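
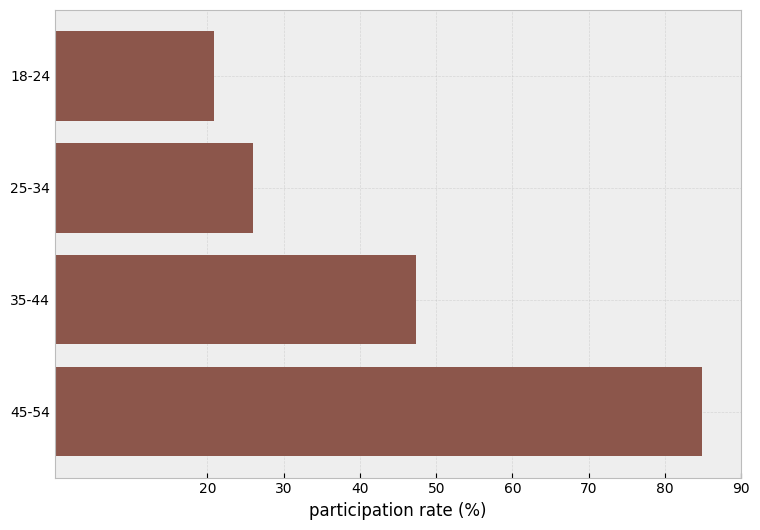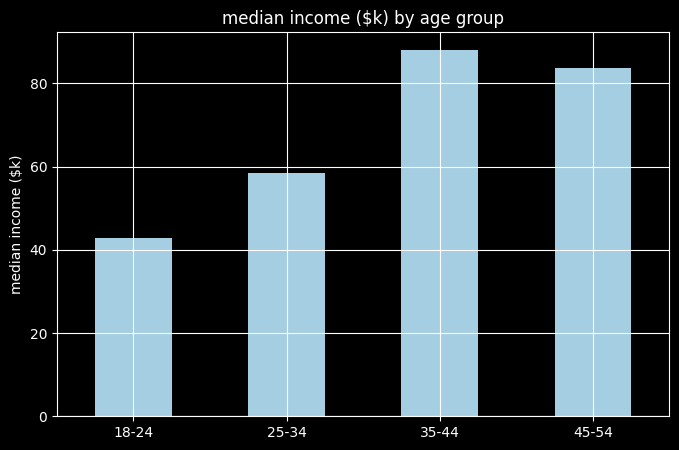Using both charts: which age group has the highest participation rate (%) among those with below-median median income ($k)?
25-34

Chart 2 median median income ($k) ≈ 70; below-median age groups: 18-24, 25-34. Among those, 25-34 has the highest participation rate (%) (≈ 30).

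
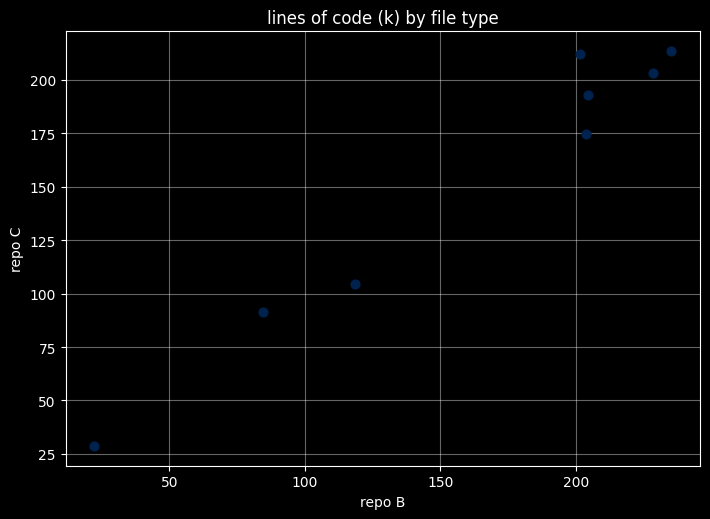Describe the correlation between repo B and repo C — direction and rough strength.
positive, strong

Points are positively correlated; strong (|r| ≈ 1.0).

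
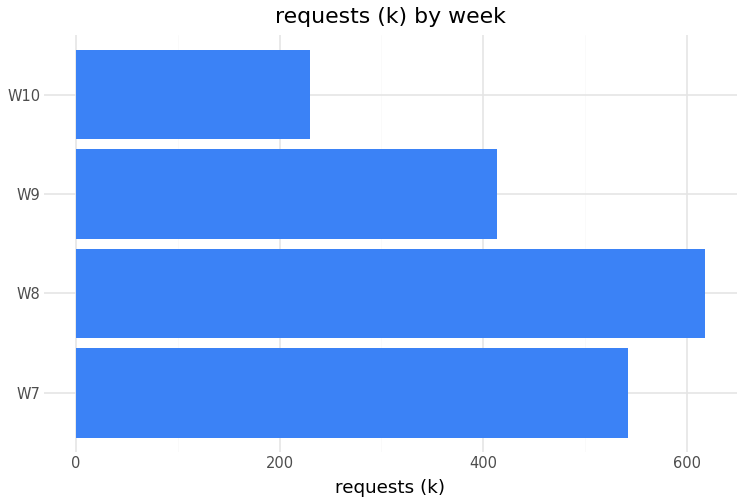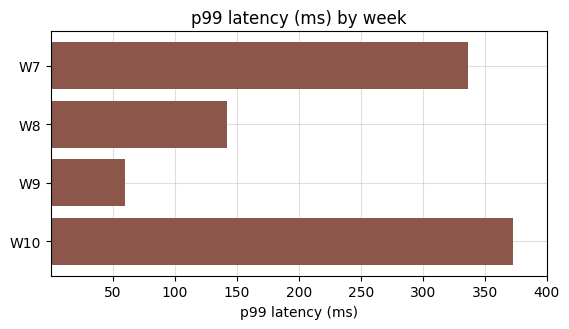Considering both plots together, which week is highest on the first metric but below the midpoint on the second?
Chart 2 median p99 latency (ms) ≈ 250; below-median weeks: W8, W9. Among those, W8 has the highest requests (k) (≈ 600).

W8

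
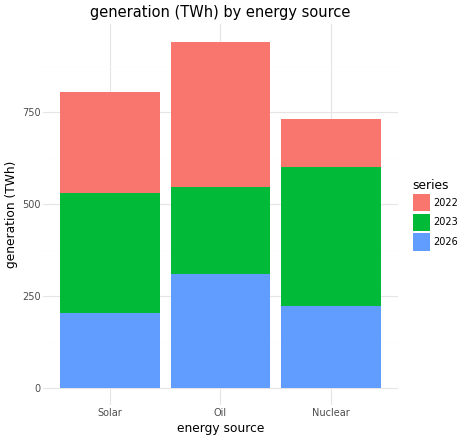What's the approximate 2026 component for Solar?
2026 top ≈ 200, bottom ≈ 0; segment ≈ 200.

≈ 200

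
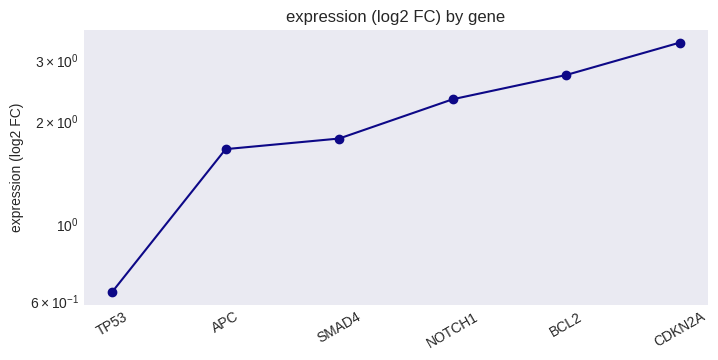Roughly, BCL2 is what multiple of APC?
≈ 1.67×

BCL2 ≈ 2.5, APC ≈ 1.5; 2.5/1.5 ≈ 1.67.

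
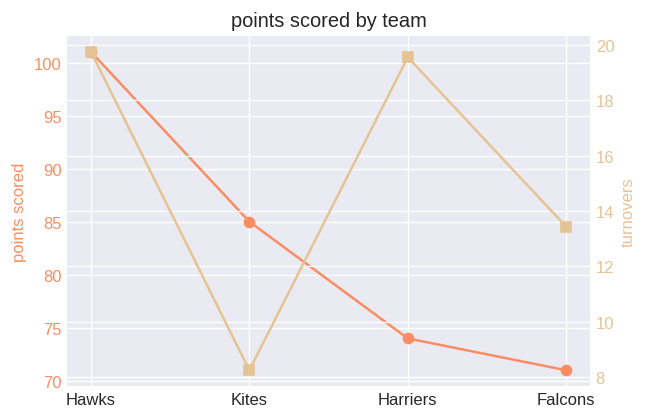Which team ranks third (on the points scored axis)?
Top 4 (on the points scored axis): Hawks ≈ 100, Kites ≈ 85, Harriers ≈ 75, Falcons ≈ 70.

Harriers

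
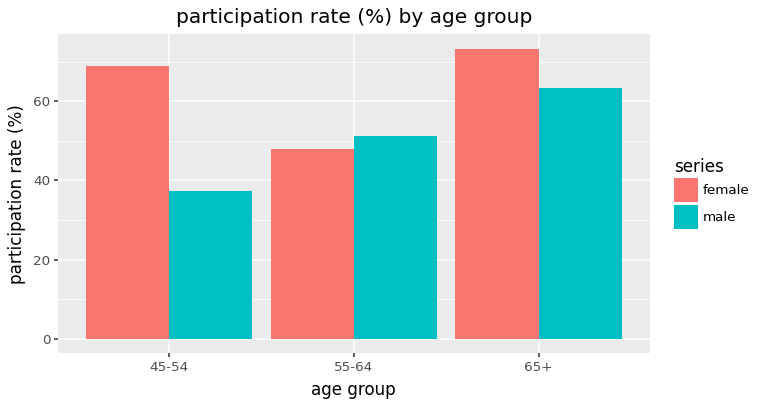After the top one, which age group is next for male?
Top 3 for male: 65+ ≈ 60, 55-64 ≈ 50, 45-54 ≈ 40.

55-64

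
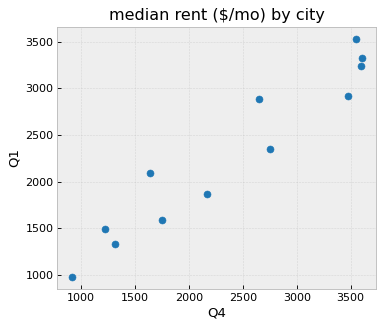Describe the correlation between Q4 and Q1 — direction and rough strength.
positive, strong

Points are positively correlated; strong (|r| ≈ 1.0).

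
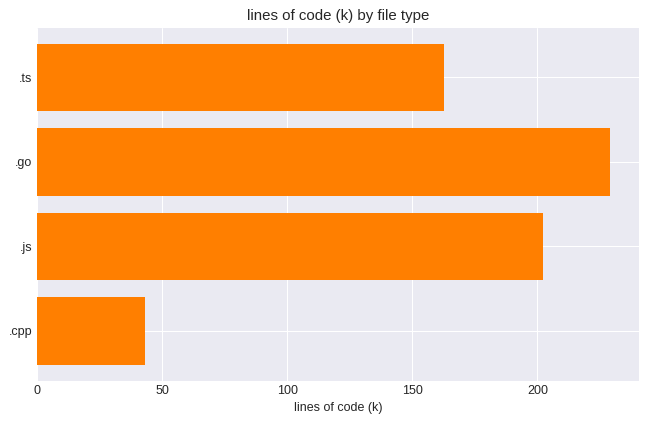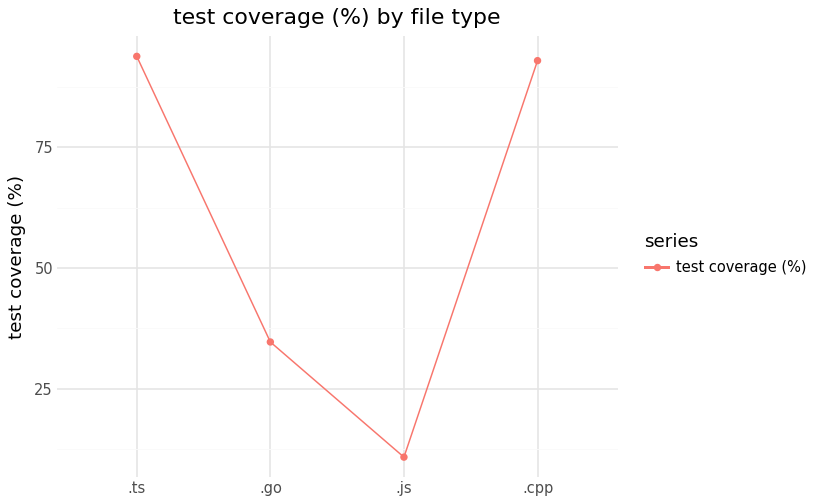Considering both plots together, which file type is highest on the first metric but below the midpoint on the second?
Chart 2 median test coverage (%) ≈ 60; below-median file types: .go, .js. Among those, .go has the highest lines of code (k) (≈ 225).

.go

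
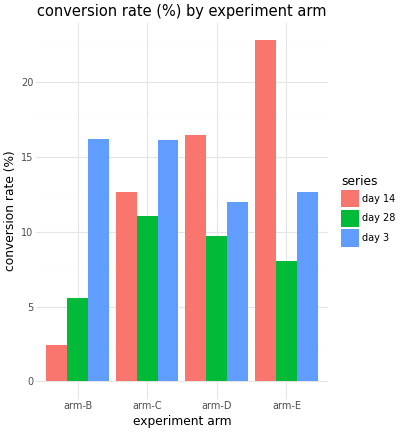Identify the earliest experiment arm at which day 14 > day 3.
arm-D

arm-C: day 14 ≈ 12 vs day 3 ≈ 16 (not yet); arm-D: day 14 ≈ 16 vs day 3 ≈ 12 (first crossover).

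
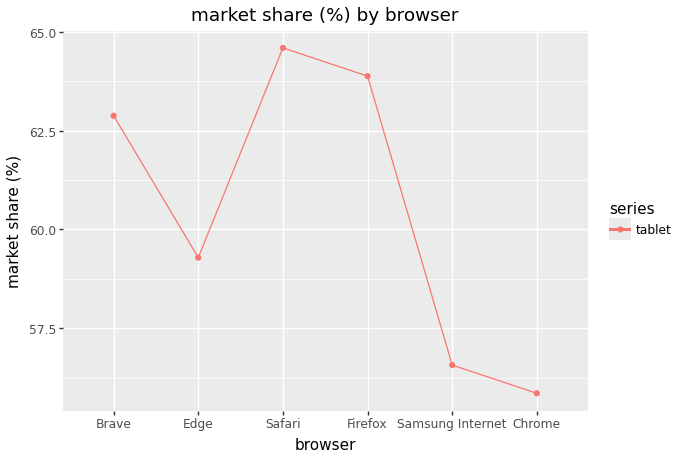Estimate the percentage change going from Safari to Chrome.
≈ -13.8%

Safari ≈ 65, Chrome ≈ 56; (56 − 65) / 65 ≈ -13.8%.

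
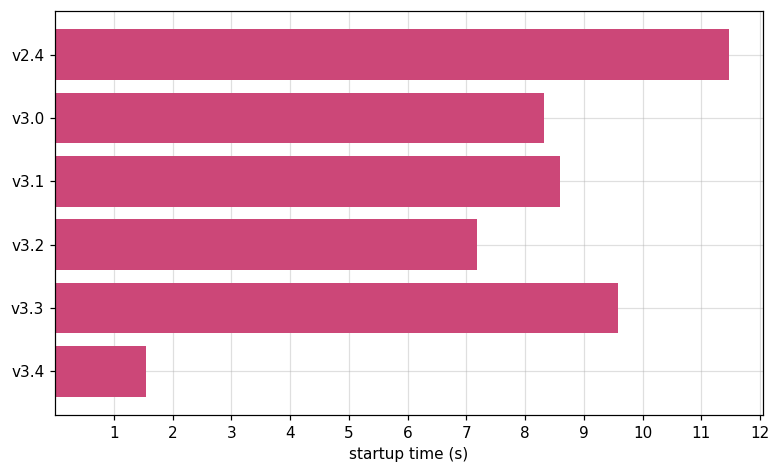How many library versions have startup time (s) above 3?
5

Above 3: v2.4, v3.0, v3.1, v3.2, v3.3.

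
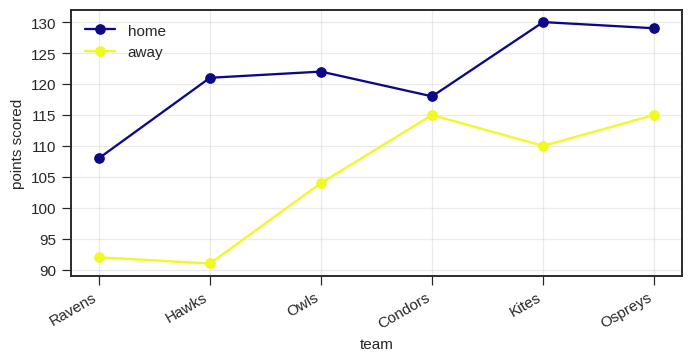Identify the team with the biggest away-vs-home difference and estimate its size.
Hawks: away ≈ 90, home ≈ 120 → gap ≈ 30. Next-largest (Kites) is only ≈ 20.

Hawks, ≈ 30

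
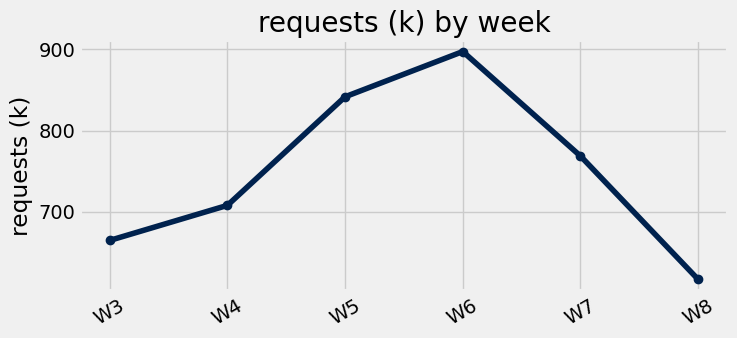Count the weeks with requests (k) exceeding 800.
Above 800: W5, W6.

2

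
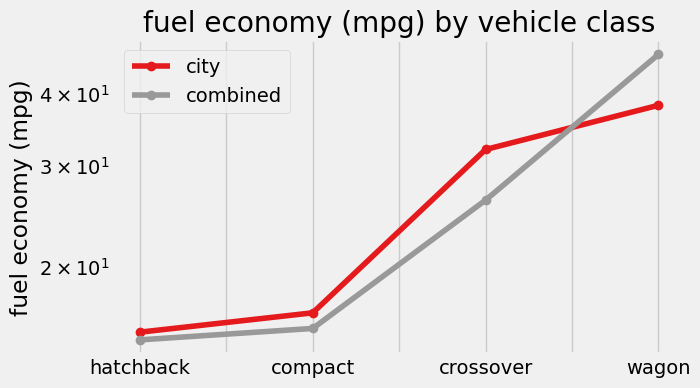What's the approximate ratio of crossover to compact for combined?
≈ 1.67×

crossover ≈ 25, compact ≈ 15; 25/15 ≈ 1.67.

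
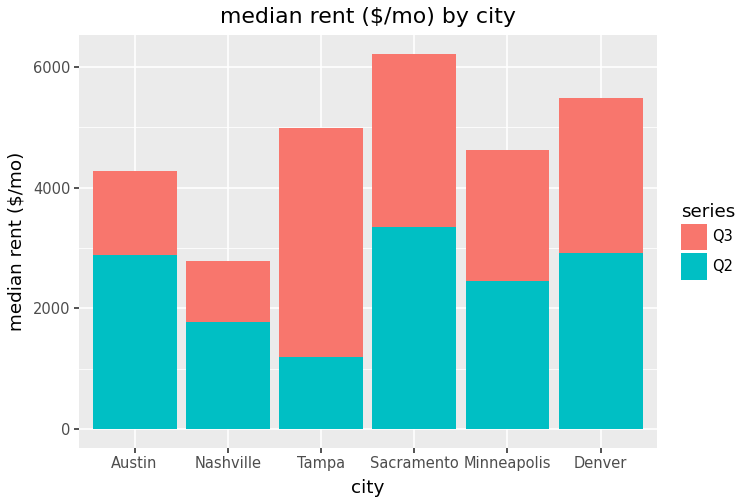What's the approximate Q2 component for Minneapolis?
≈ 2000

Q2 top ≈ 2000, bottom ≈ 0; segment ≈ 2000.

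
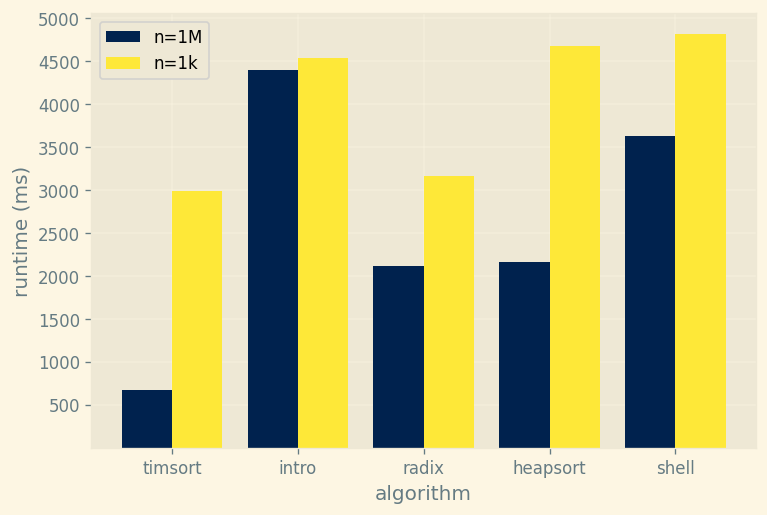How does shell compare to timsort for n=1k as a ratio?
≈ 1.67×

shell ≈ 5000, timsort ≈ 3000; 5000/3000 ≈ 1.67.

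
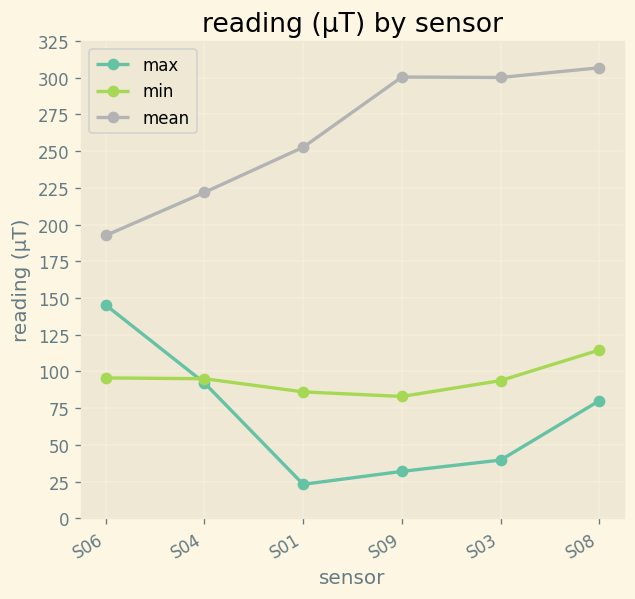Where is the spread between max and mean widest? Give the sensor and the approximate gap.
S09: max ≈ 25, mean ≈ 300 → gap ≈ 275. Next-largest (S03) is only ≈ 250.

S09, ≈ 275 µT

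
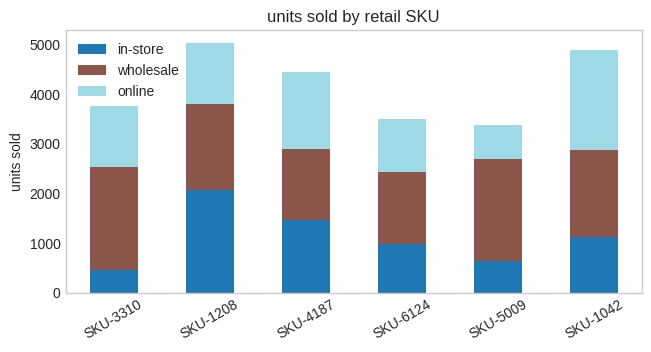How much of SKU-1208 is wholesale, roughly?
≈ 2000

wholesale top ≈ 4000, bottom ≈ 2000; segment ≈ 2000.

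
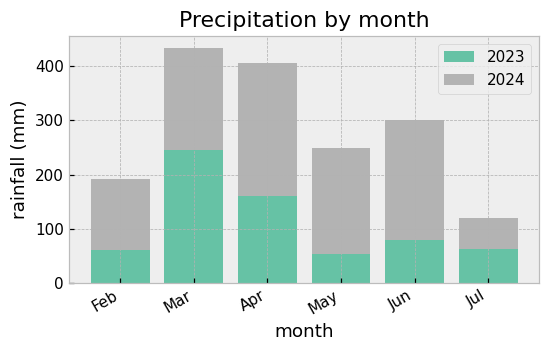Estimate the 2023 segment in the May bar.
≈ 50

2023 top ≈ 50, bottom ≈ 0; segment ≈ 50.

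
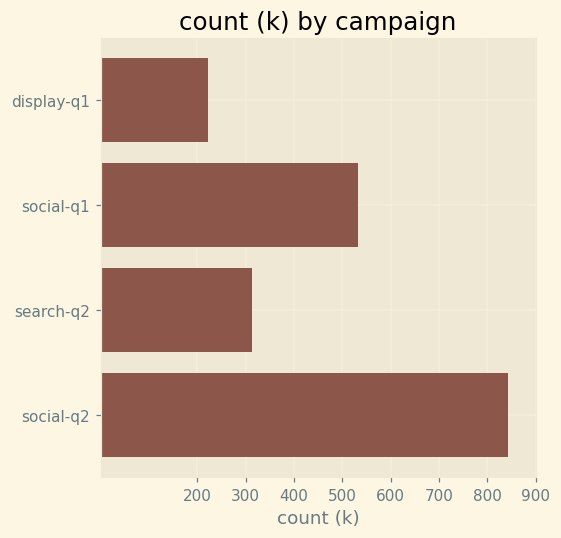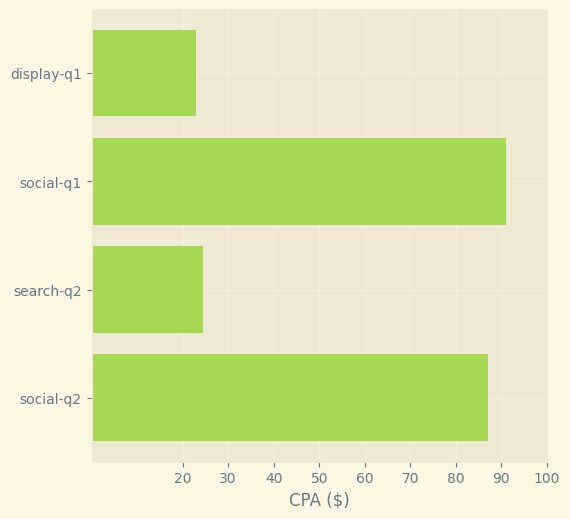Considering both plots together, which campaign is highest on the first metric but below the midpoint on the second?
Chart 2 median CPA ($) ≈ 60; below-median campaigns: display-q1, search-q2. Among those, search-q2 has the highest count (k) (≈ 300).

search-q2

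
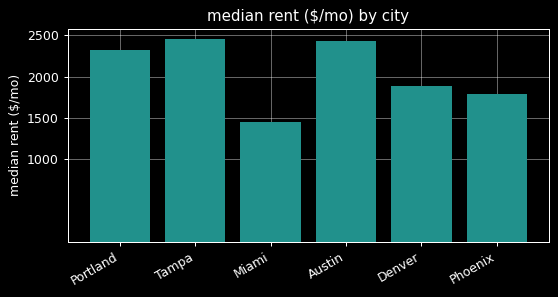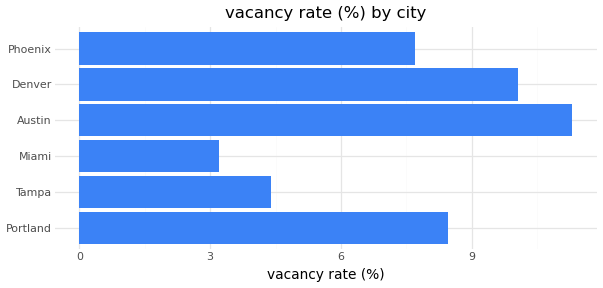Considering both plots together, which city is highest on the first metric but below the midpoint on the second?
Chart 2 median vacancy rate (%) ≈ 8; below-median cities: Tampa, Miami, Phoenix. Among those, Tampa has the highest median rent ($/mo) (≈ 2500).

Tampa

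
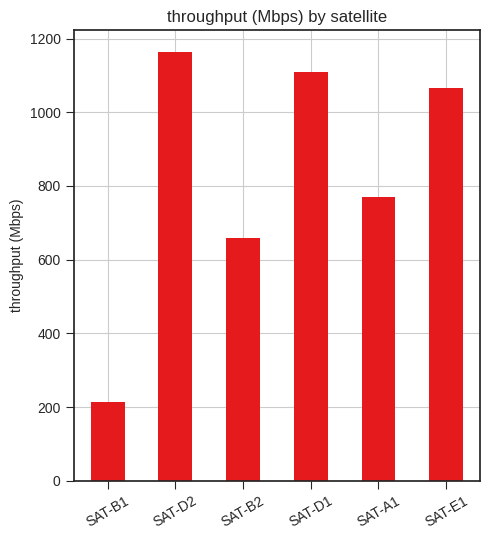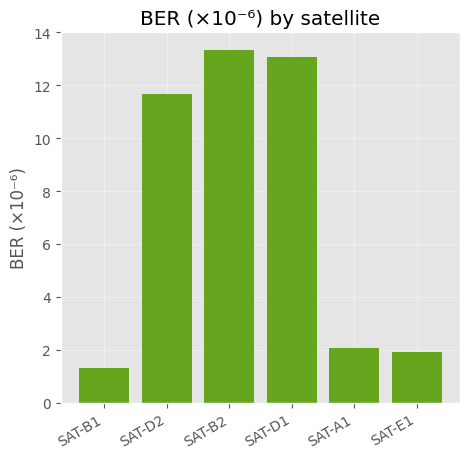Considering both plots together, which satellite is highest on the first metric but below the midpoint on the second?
Chart 2 median BER (×10⁻⁶) ≈ 6; below-median satellites: SAT-B1, SAT-A1, SAT-E1. Among those, SAT-E1 has the highest throughput (Mbps) (≈ 1000).

SAT-E1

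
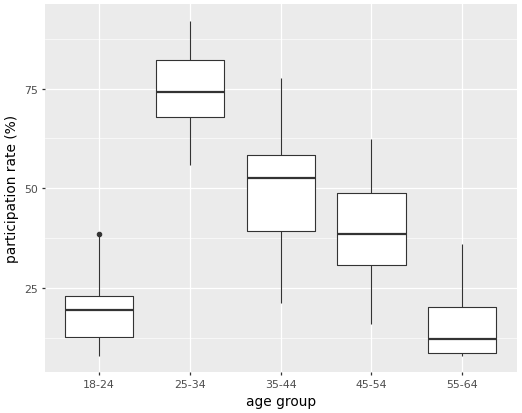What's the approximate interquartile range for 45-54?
Q3 ≈ 50, Q1 ≈ 30; IQR ≈ 20.

≈ 20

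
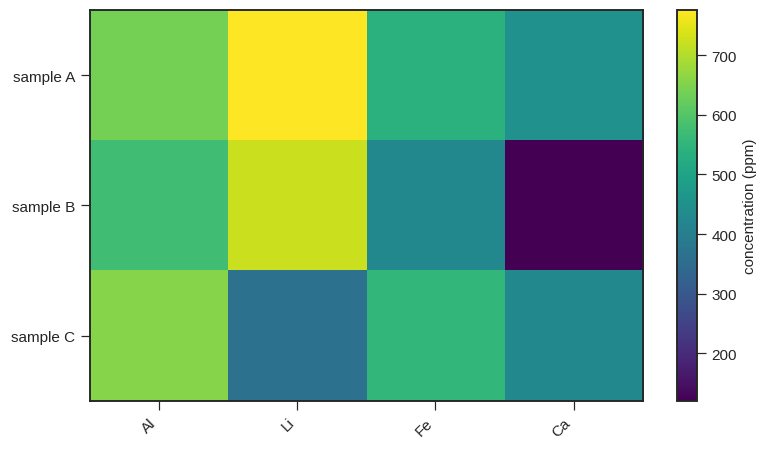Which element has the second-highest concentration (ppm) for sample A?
Top 3 for sample A: Li ≈ 800, Al ≈ 600, Fe ≈ 500.

Al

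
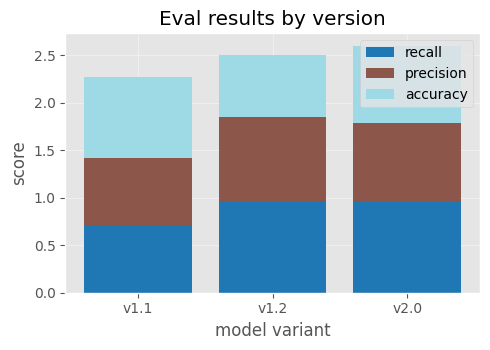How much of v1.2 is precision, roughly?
≈ 1.0

precision top ≈ 2.0, bottom ≈ 1.0; segment ≈ 1.0.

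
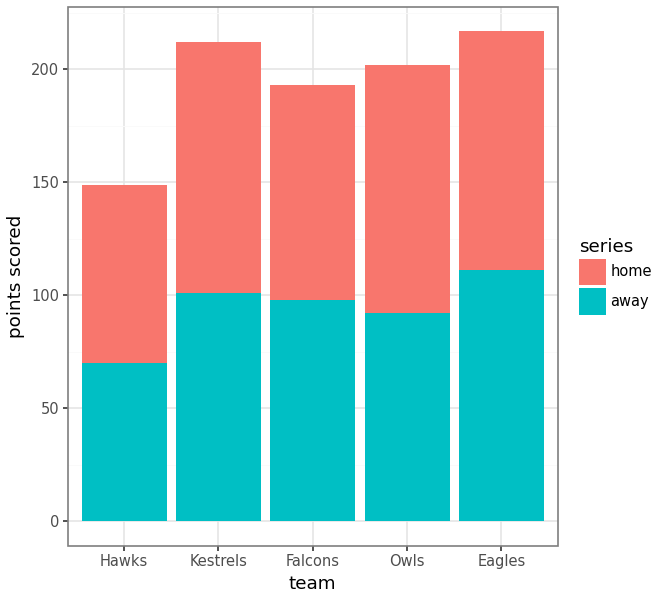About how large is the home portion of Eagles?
≈ 100

home top ≈ 220, bottom ≈ 120; segment ≈ 100.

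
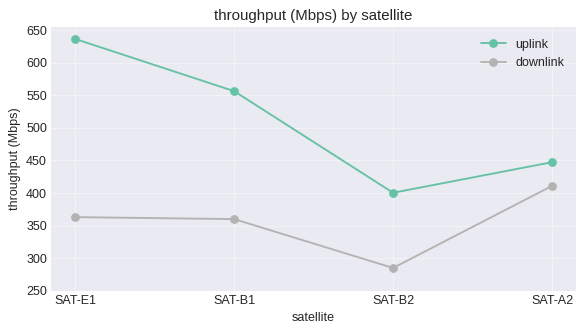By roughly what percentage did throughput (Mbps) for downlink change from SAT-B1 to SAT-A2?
≈ +14.3%

SAT-B1 ≈ 350, SAT-A2 ≈ 400; (400 − 350) / 350 ≈ +14.3%.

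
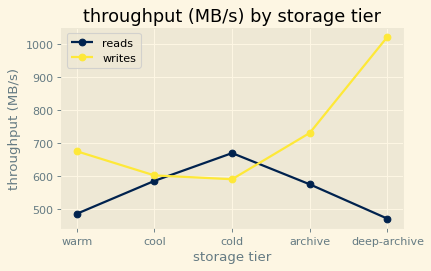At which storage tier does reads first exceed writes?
cool: reads ≈ 600 vs writes ≈ 600 (not yet); cold: reads ≈ 650 vs writes ≈ 600 (first crossover).

cold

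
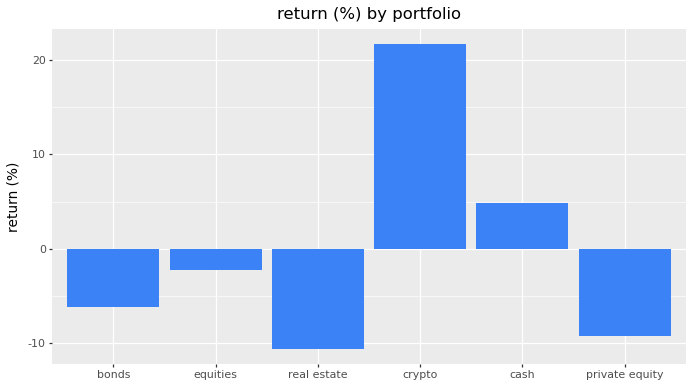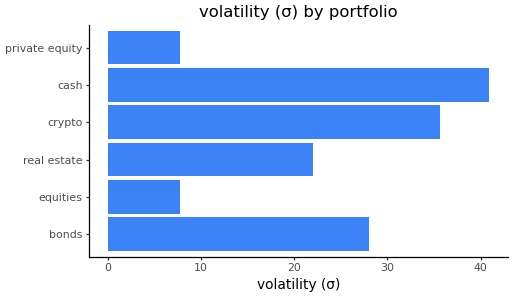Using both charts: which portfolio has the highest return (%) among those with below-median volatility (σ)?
equities

Chart 2 median volatility (σ) ≈ 25; below-median portfolios: equities, real estate, private equity. Among those, equities has the highest return (%) (≈ -2).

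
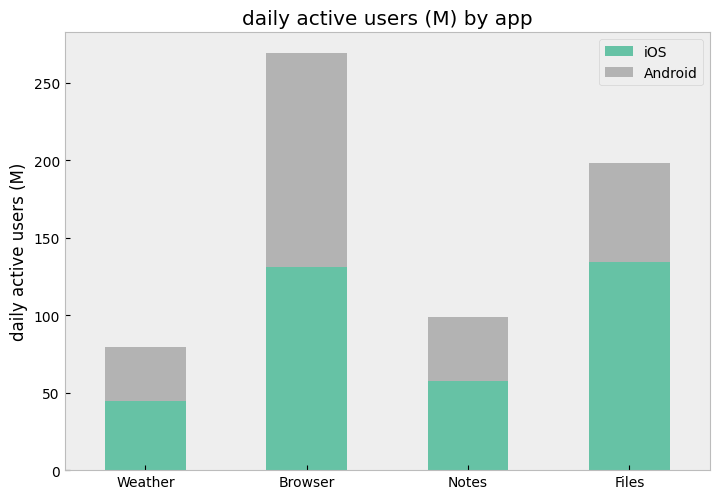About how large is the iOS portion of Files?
iOS top ≈ 125, bottom ≈ 0; segment ≈ 125.

≈ 125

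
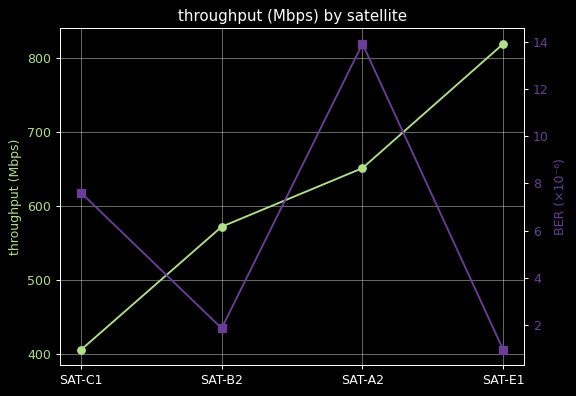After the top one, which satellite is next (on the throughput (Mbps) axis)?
Top 3 (on the throughput (Mbps) axis): SAT-E1 ≈ 800, SAT-A2 ≈ 650, SAT-B2 ≈ 550.

SAT-A2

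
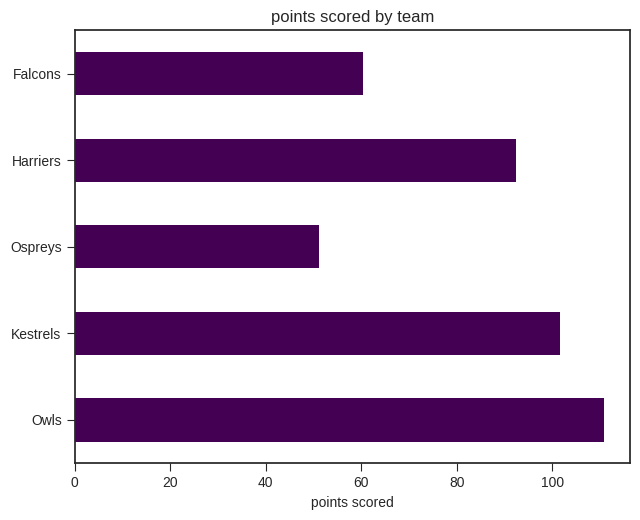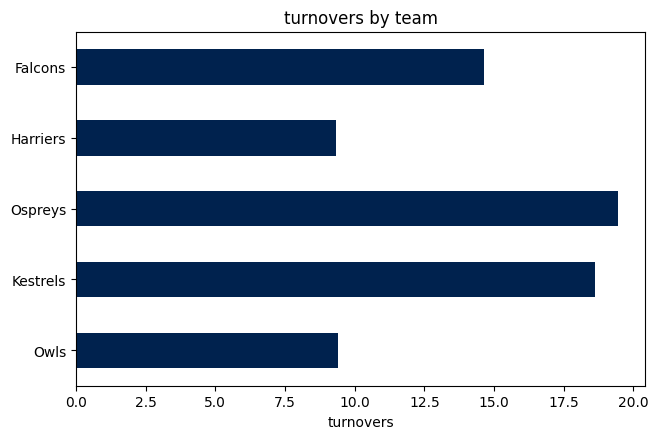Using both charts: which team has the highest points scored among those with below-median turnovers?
Chart 2 median turnovers ≈ 14; below-median teams: Owls, Harriers. Among those, Owls has the highest points scored (≈ 120).

Owls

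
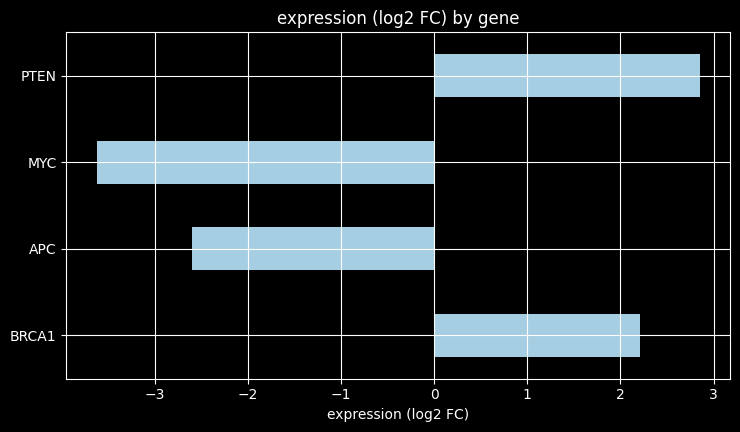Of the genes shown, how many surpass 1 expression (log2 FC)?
2

Above 1: BRCA1, PTEN.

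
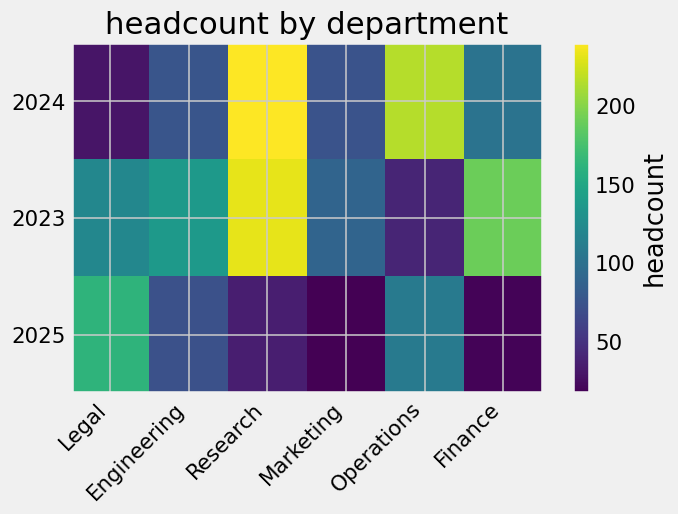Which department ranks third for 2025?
Engineering

Top 4 for 2025: Legal ≈ 160, Operations ≈ 100, Engineering ≈ 80, Research ≈ 40.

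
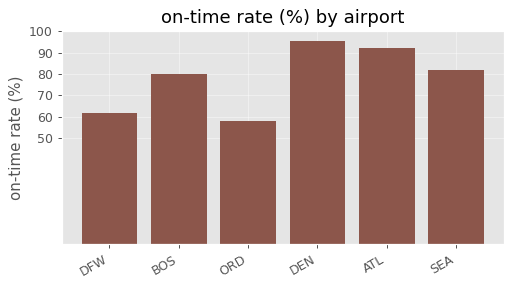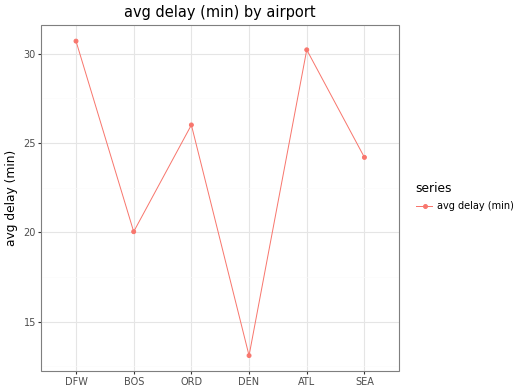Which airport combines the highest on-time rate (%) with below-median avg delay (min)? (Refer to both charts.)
DEN

Chart 2 median avg delay (min) ≈ 25; below-median airports: BOS, DEN, SEA. Among those, DEN has the highest on-time rate (%) (≈ 100).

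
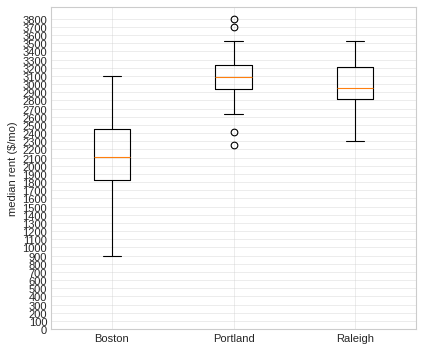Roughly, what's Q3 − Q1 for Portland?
≈ 300

Q3 ≈ 3200, Q1 ≈ 2900; IQR ≈ 300.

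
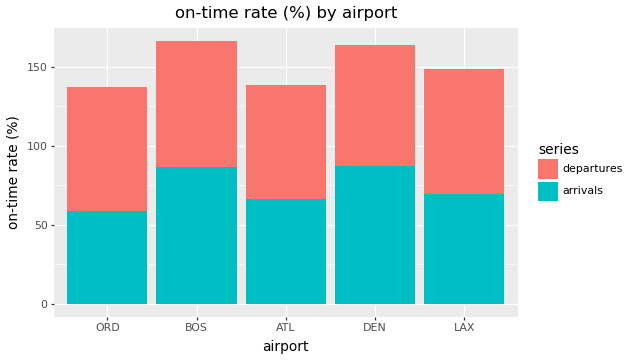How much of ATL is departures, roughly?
≈ 80

departures top ≈ 140, bottom ≈ 60; segment ≈ 80.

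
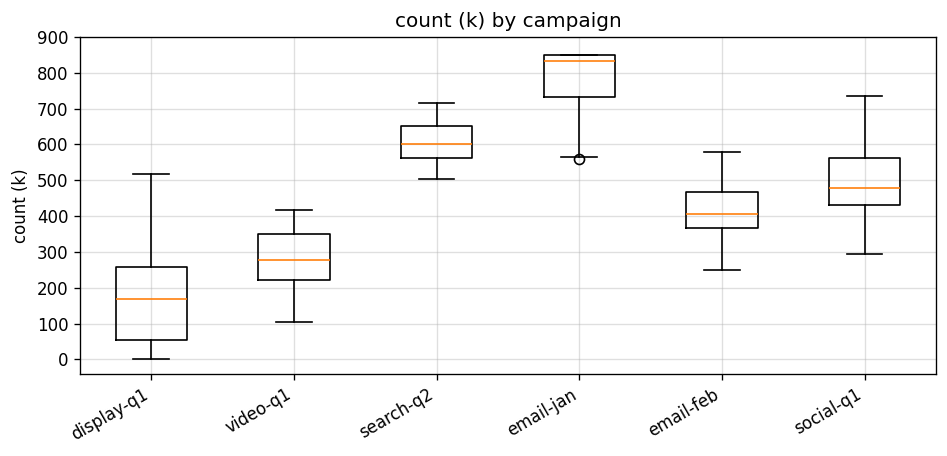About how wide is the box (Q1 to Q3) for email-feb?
Q3 ≈ 500, Q1 ≈ 400; IQR ≈ 100.

≈ 100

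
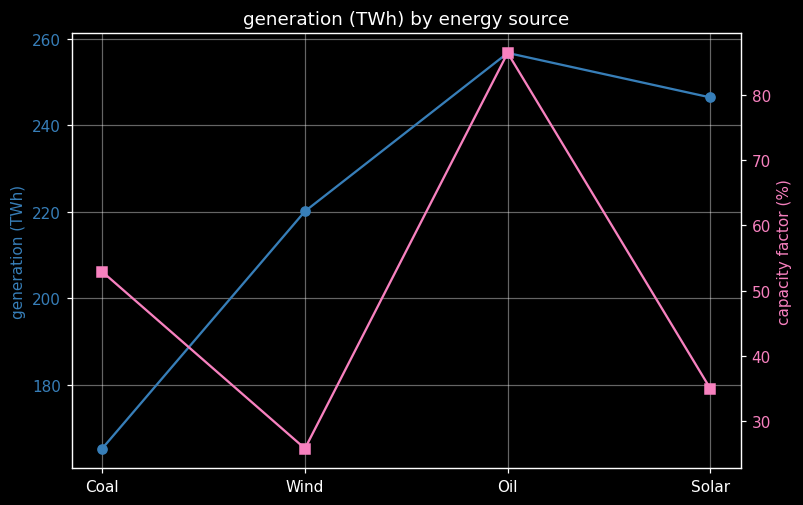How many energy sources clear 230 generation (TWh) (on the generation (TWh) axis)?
Above 230: Oil, Solar.

2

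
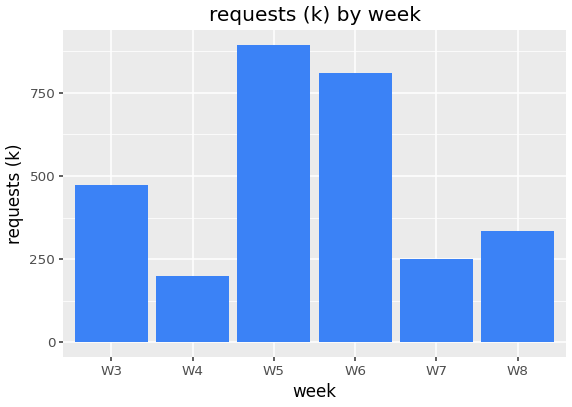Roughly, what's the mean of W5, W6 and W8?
(900 + 800 + 300) / 3 ≈ 667.

≈ 667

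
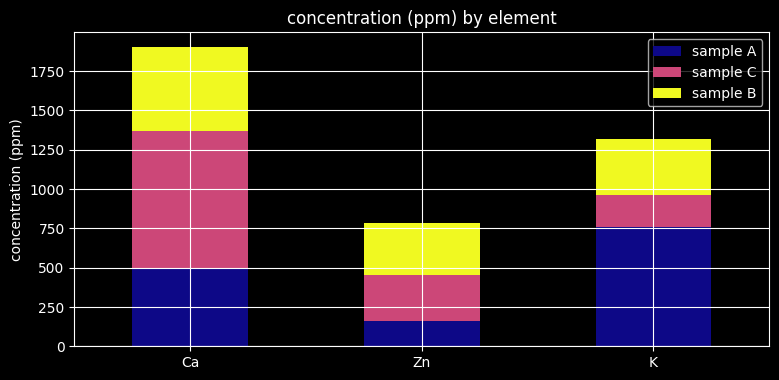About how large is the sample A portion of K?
≈ 800

sample A top ≈ 800, bottom ≈ 0; segment ≈ 800.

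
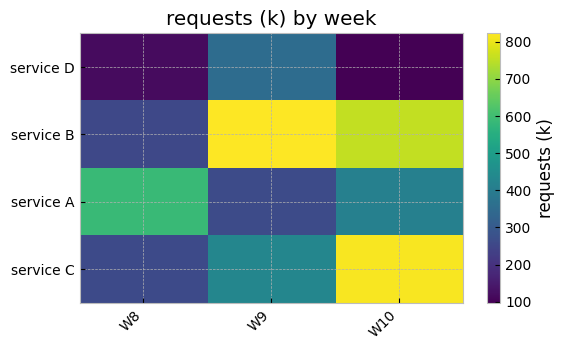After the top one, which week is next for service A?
W10

Top 3 for service A: W8 ≈ 600, W10 ≈ 400, W9 ≈ 300.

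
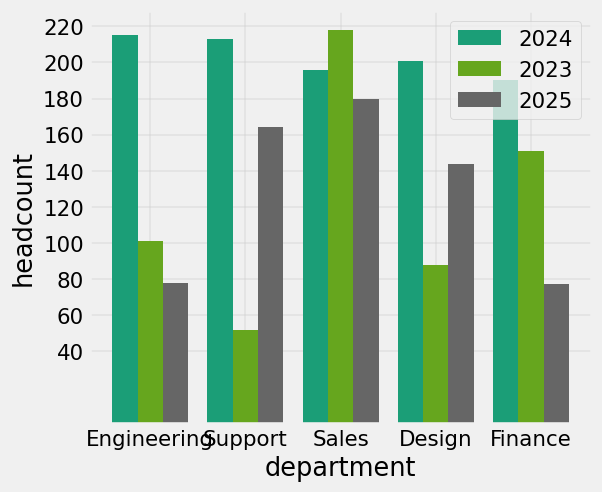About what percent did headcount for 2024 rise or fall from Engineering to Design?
≈ -9.1%

Engineering ≈ 220, Design ≈ 200; (200 − 220) / 220 ≈ -9.1%.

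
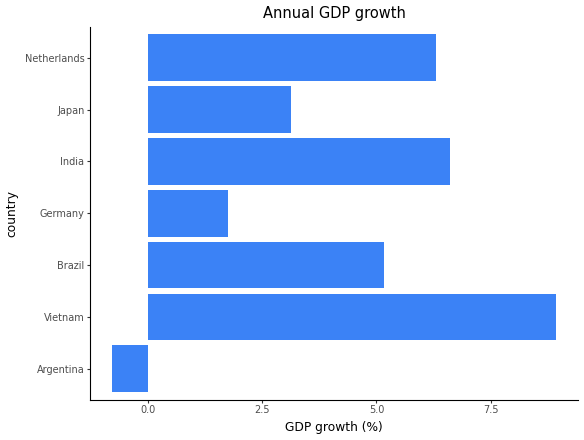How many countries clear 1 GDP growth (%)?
Above 1: Vietnam, Brazil, Germany, India, Japan, Netherlands.

6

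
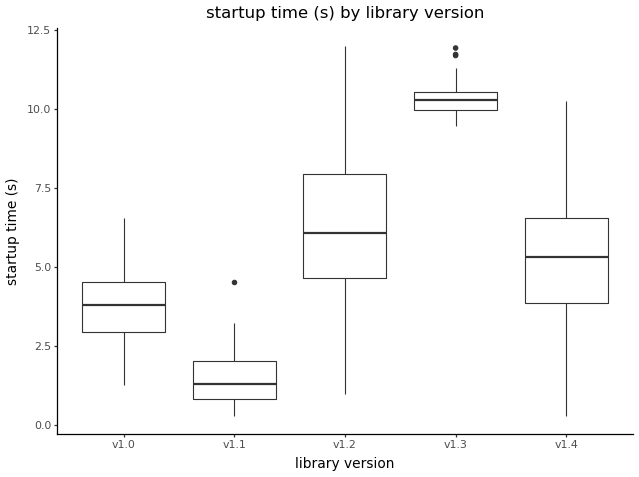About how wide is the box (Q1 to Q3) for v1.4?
≈ 3

Q3 ≈ 7, Q1 ≈ 4; IQR ≈ 3.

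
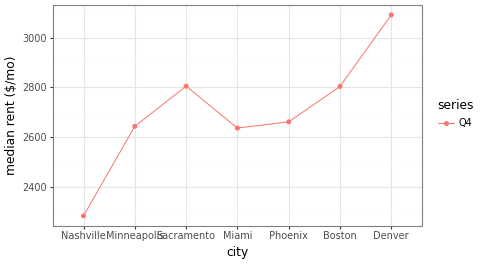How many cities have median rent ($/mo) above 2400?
6

Above 2400: Minneapolis, Sacramento, Miami, Phoenix, Boston, Denver.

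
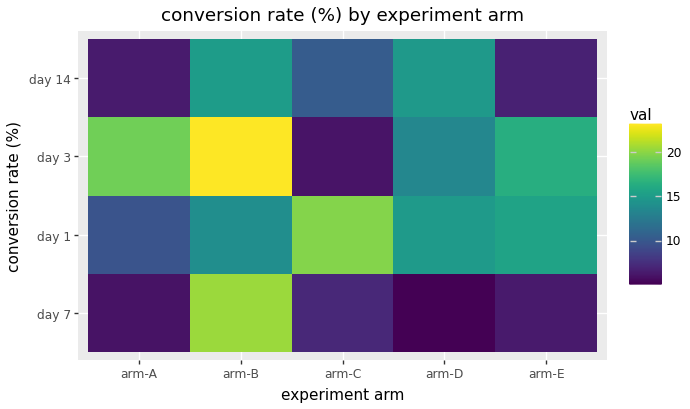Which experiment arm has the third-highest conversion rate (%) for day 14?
arm-C

Top 4 for day 14: arm-B ≈ 16, arm-D ≈ 14, arm-C ≈ 10, arm-E ≈ 6.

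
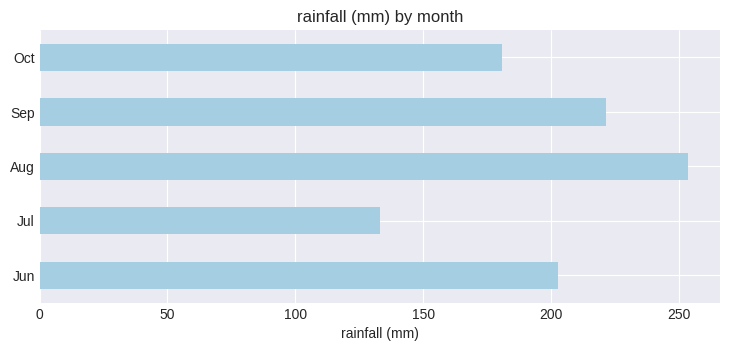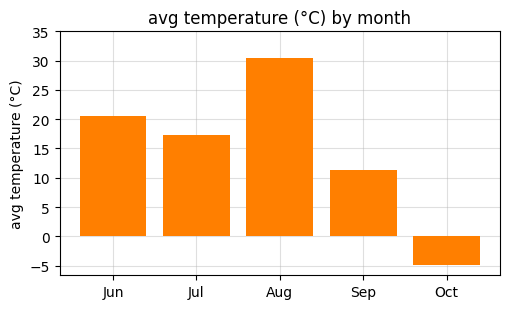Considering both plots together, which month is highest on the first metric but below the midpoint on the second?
Sep

Chart 2 median avg temperature (°C) ≈ 15; below-median months: Sep, Oct. Among those, Sep has the highest rainfall (mm) (≈ 225).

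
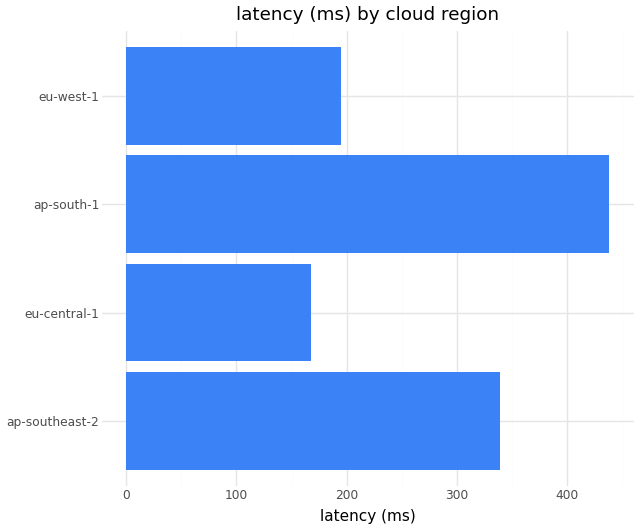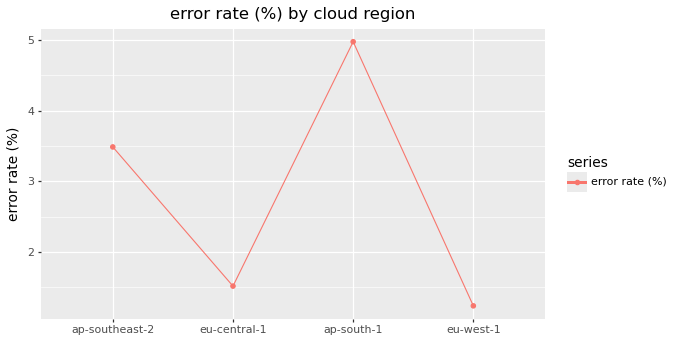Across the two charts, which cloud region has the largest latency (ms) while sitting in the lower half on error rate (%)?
Chart 2 median error rate (%) ≈ 2.5; below-median cloud regions: eu-central-1, eu-west-1. Among those, eu-west-1 has the highest latency (ms) (≈ 200).

eu-west-1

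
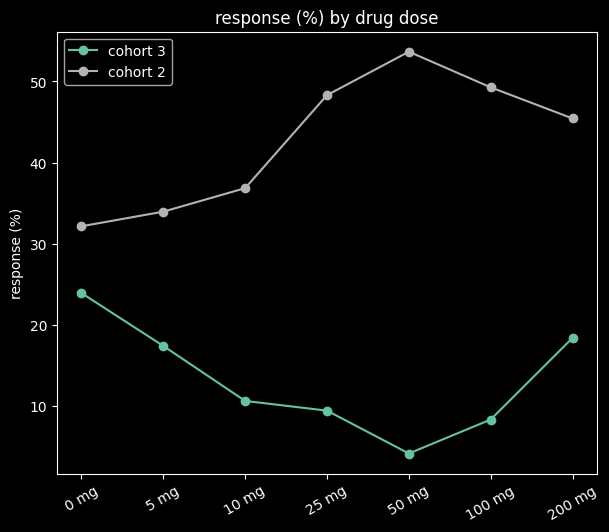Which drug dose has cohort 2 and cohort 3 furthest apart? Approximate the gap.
50 mg: cohort 2 ≈ 55, cohort 3 ≈ 5 → gap ≈ 50. Next-largest (100 mg) is only ≈ 40.

50 mg, ≈ 50 %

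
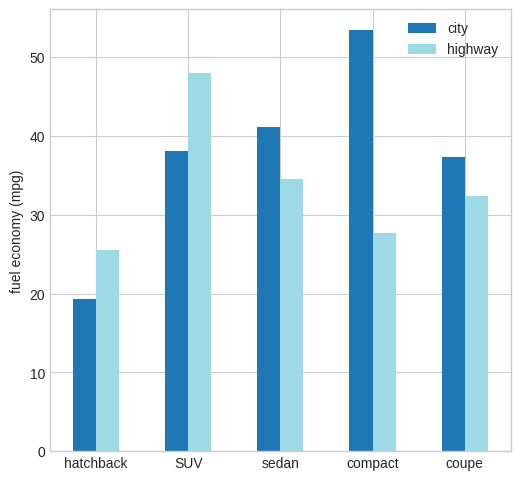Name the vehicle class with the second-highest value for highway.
sedan

Top 3 for highway: SUV ≈ 50, sedan ≈ 35, coupe ≈ 30.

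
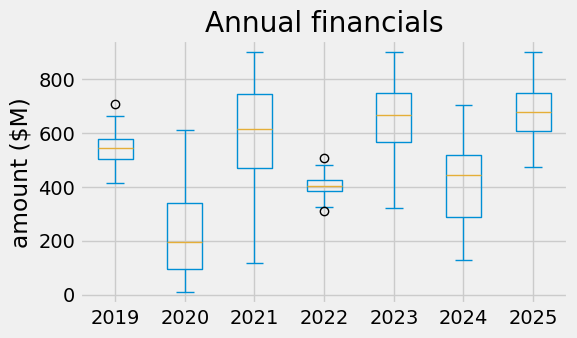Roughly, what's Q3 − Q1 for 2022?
Q3 ≈ 450, Q1 ≈ 400; IQR ≈ 50.

≈ 50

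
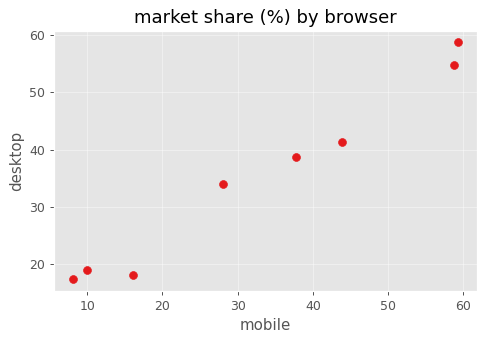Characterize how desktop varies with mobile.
Points are positively correlated; strong (|r| ≈ 1.0).

positive, strong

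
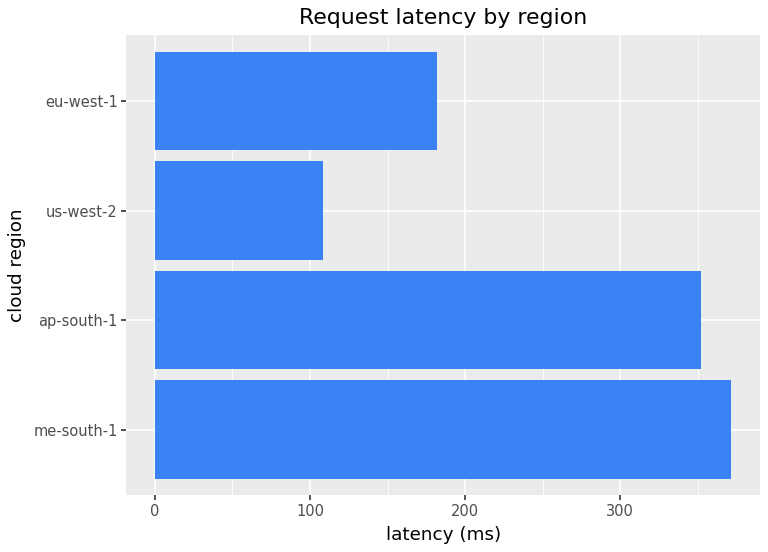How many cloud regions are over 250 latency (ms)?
Above 250: me-south-1, ap-south-1.

2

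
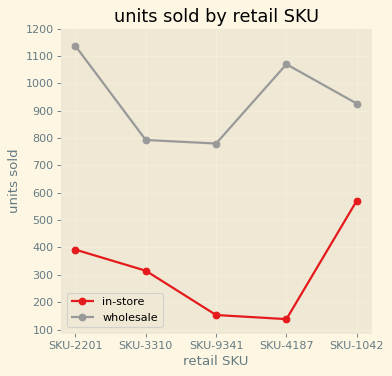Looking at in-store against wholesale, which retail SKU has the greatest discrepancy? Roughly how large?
SKU-4187, ≈ 1000

SKU-4187: in-store ≈ 100, wholesale ≈ 1100 → gap ≈ 1000. Next-largest (SKU-2201) is only ≈ 700.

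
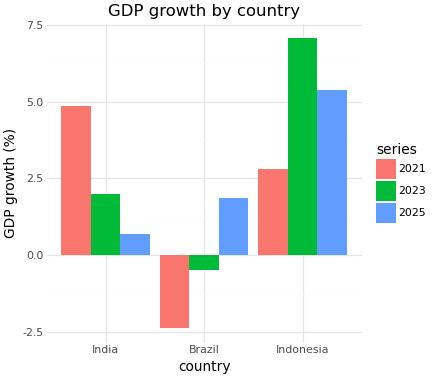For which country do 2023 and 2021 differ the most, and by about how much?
Indonesia, ≈ 4 %

Indonesia: 2023 ≈ 7, 2021 ≈ 3 → gap ≈ 4. Next-largest (India) is only ≈ 3.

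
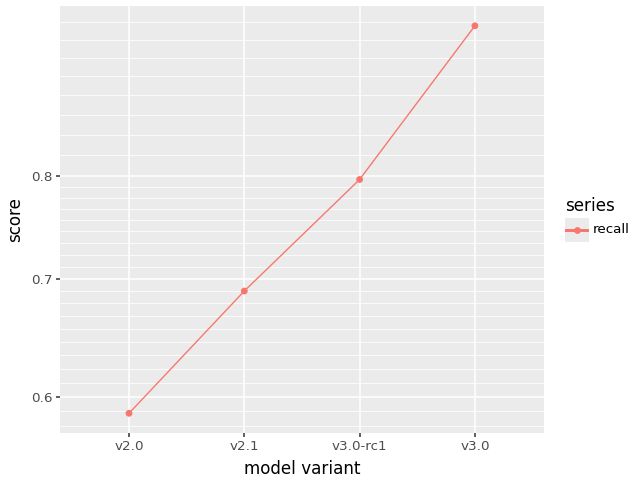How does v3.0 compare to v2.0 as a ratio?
≈ 1.58×

v3.0 ≈ 0.95, v2.0 ≈ 0.60; 0.95/0.60 ≈ 1.58.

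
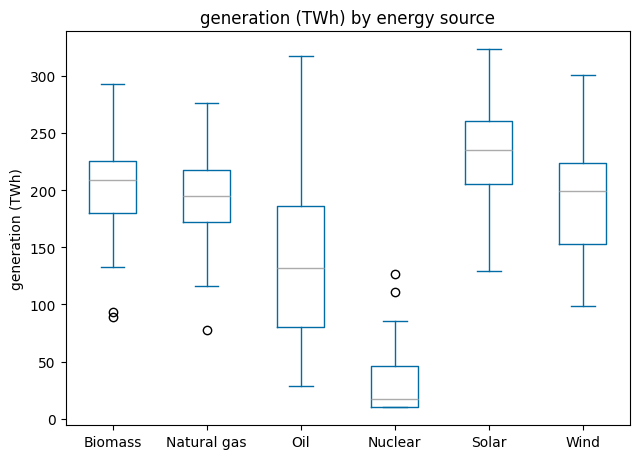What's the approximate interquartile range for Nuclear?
Q3 ≈ 40, Q1 ≈ 0; IQR ≈ 40.

≈ 40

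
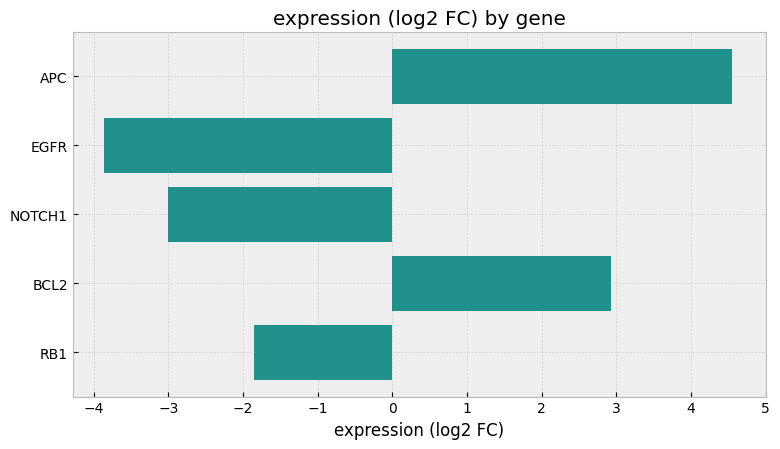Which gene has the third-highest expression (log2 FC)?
RB1

Top 4: APC ≈ 5, BCL2 ≈ 3, RB1 ≈ -2, NOTCH1 ≈ -3.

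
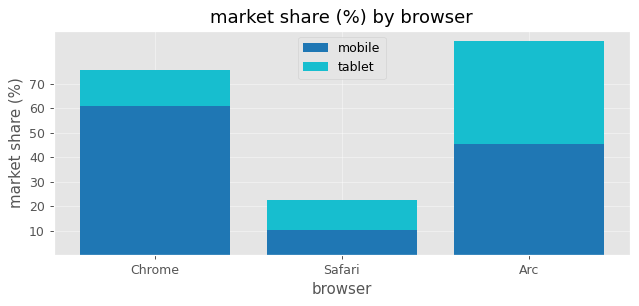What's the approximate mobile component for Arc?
mobile top ≈ 50, bottom ≈ 0; segment ≈ 50.

≈ 50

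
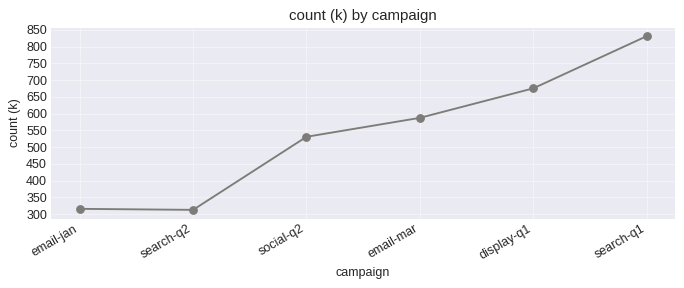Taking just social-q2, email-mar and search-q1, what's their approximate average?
≈ 667

(550 + 600 + 850) / 3 ≈ 667.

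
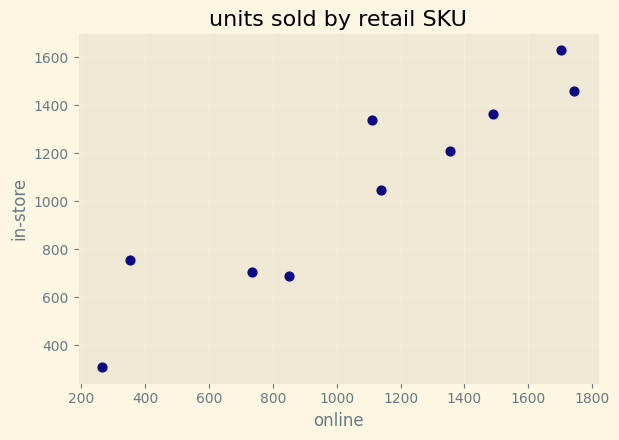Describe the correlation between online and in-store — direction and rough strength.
Points are positively correlated; strong (|r| ≈ 0.9).

positive, strong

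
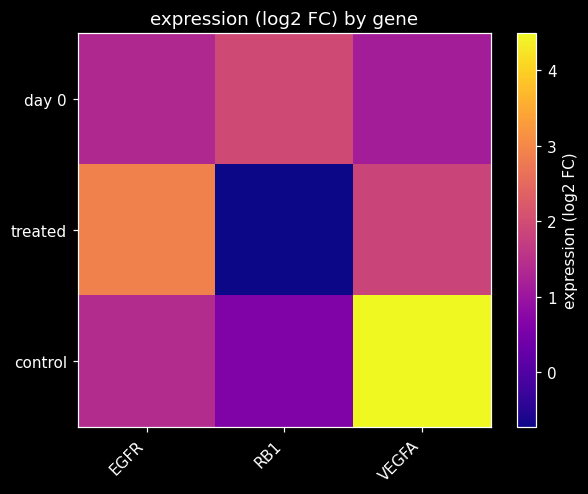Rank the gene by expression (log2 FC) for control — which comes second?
EGFR

Top 3 for control: VEGFA ≈ 4.5, EGFR ≈ 1.5, RB1 ≈ 0.5.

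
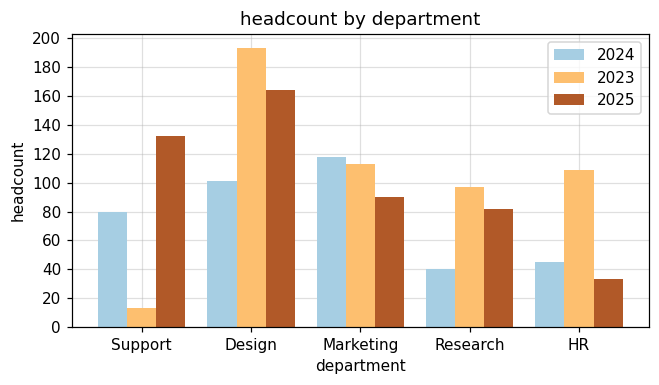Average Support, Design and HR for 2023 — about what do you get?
(20 + 200 + 100) / 3 ≈ 107.

≈ 107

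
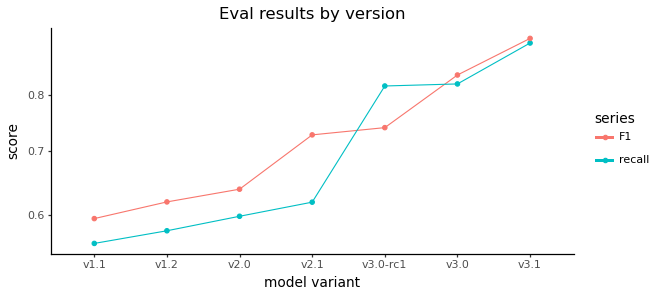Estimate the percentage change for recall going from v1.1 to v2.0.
≈ +9.1%

v1.1 ≈ 0.55, v2.0 ≈ 0.60; (0.60 − 0.55) / 0.55 ≈ +9.1%.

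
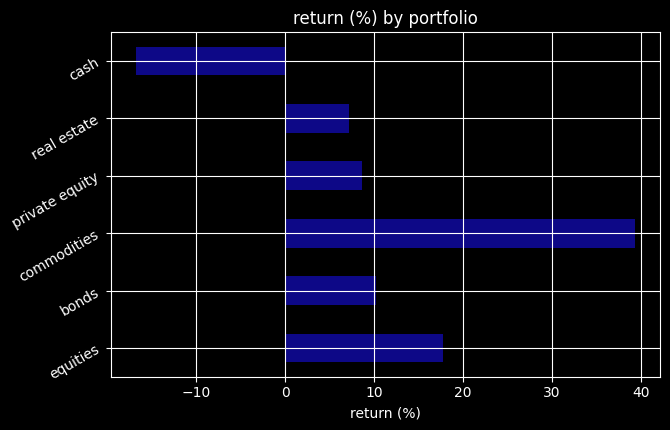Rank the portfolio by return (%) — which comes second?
Top 3: commodities ≈ 40, equities ≈ 20, bonds ≈ 10.

equities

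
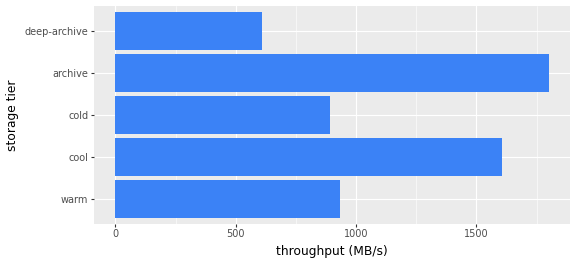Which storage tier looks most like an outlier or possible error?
archive ≈ 1800; the rest sit between ≈ 600 and ≈ 1600.

archive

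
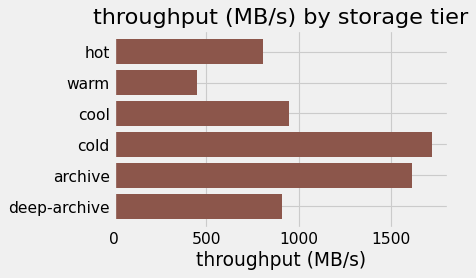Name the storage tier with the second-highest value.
archive

Top 3: cold ≈ 1800, archive ≈ 1600, cool ≈ 1000.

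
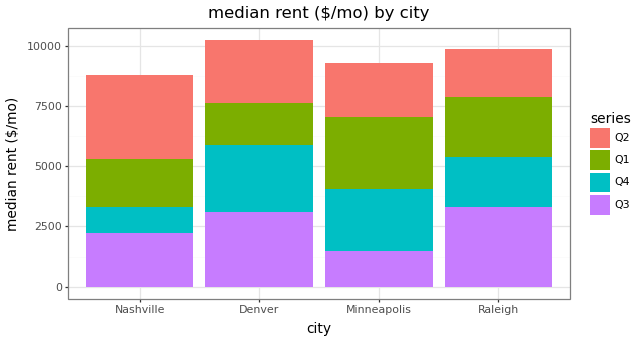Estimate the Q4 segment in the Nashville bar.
≈ 1000

Q4 top ≈ 3000, bottom ≈ 2000; segment ≈ 1000.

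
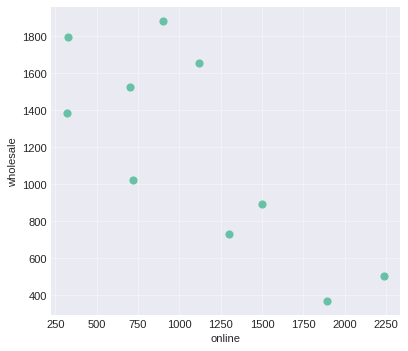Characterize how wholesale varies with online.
Points are negatively correlated; strong (|r| ≈ 0.8).

negative, strong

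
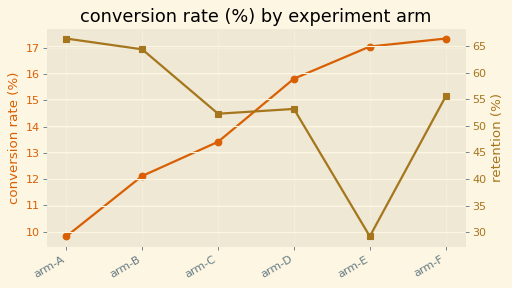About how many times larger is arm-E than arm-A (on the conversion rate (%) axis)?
≈ 1.7×

arm-E ≈ 17, arm-A ≈ 10; 17/10 ≈ 1.7.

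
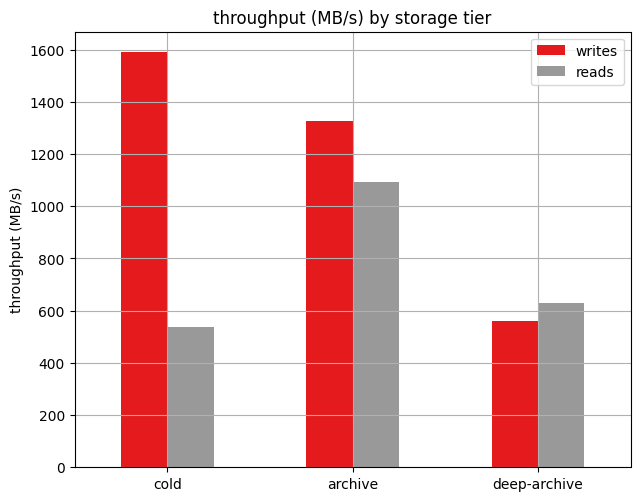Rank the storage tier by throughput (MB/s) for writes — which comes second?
Top 3 for writes: cold ≈ 1600, archive ≈ 1400, deep-archive ≈ 600.

archive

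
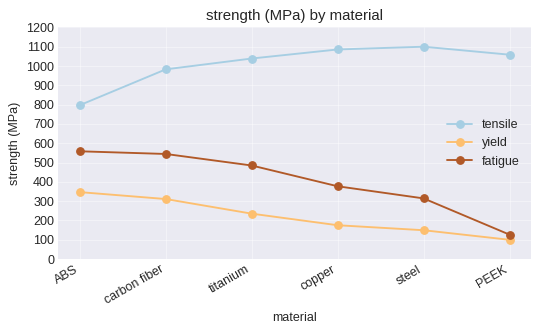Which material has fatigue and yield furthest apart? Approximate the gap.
titanium, ≈ 300 MPa

titanium: fatigue ≈ 500, yield ≈ 200 → gap ≈ 300. Next-largest (carbon fiber) is only ≈ 200.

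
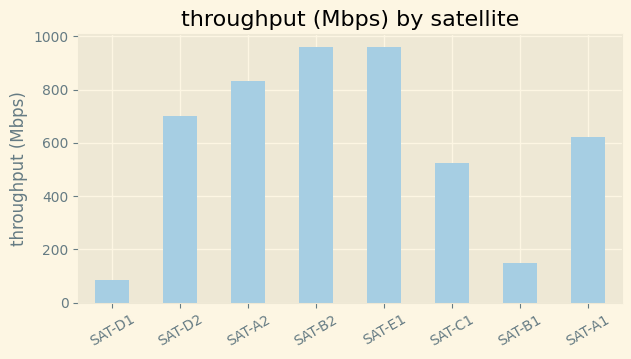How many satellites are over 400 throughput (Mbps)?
Above 400: SAT-D2, SAT-A2, SAT-B2, SAT-E1, SAT-C1, SAT-A1.

6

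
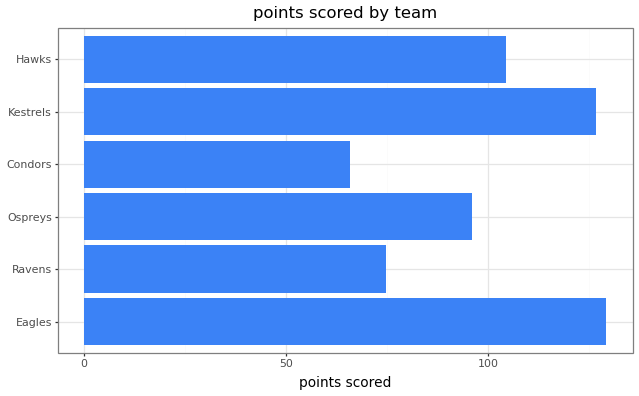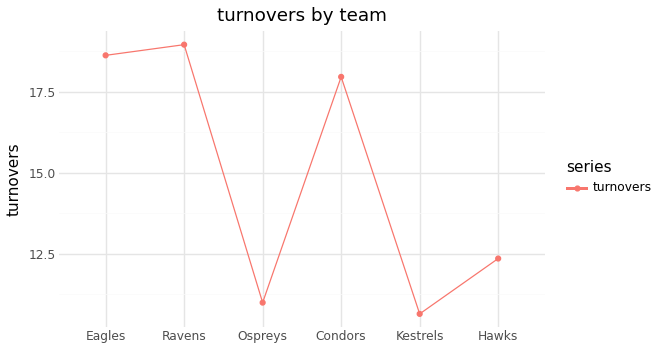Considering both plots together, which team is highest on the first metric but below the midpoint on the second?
Kestrels

Chart 2 median turnovers ≈ 16; below-median teams: Ospreys, Kestrels, Hawks. Among those, Kestrels has the highest points scored (≈ 120).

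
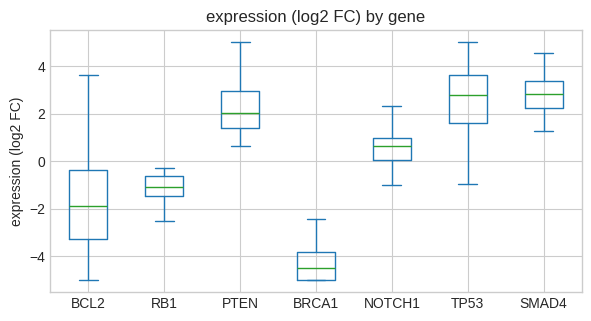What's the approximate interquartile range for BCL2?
≈ 3

Q3 ≈ 0, Q1 ≈ -3; IQR ≈ 3.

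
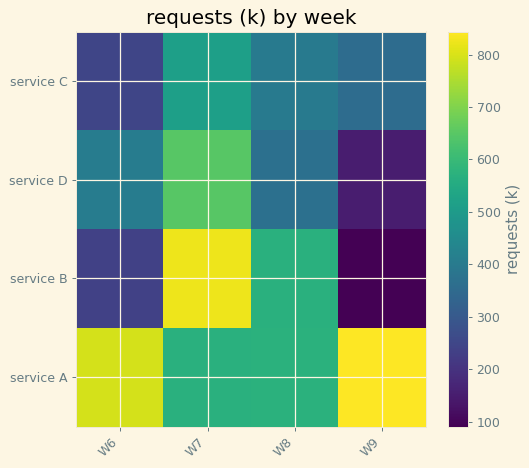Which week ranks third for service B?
Top 4 for service B: W7 ≈ 800, W8 ≈ 600, W6 ≈ 200, W9 ≈ 100.

W6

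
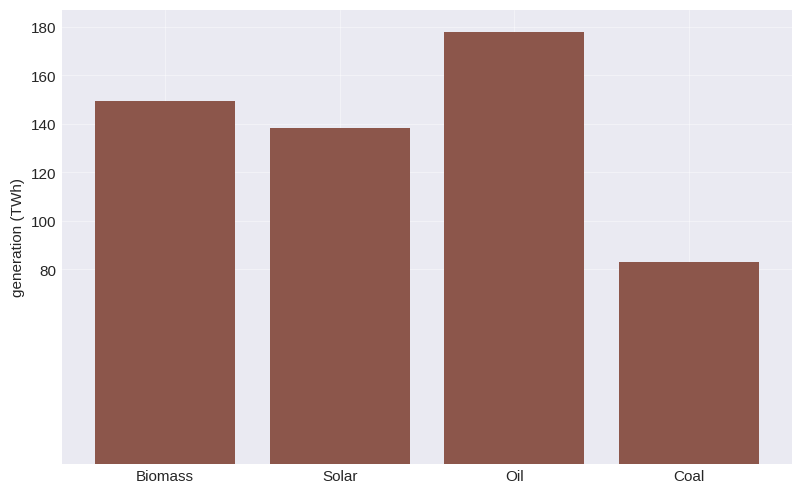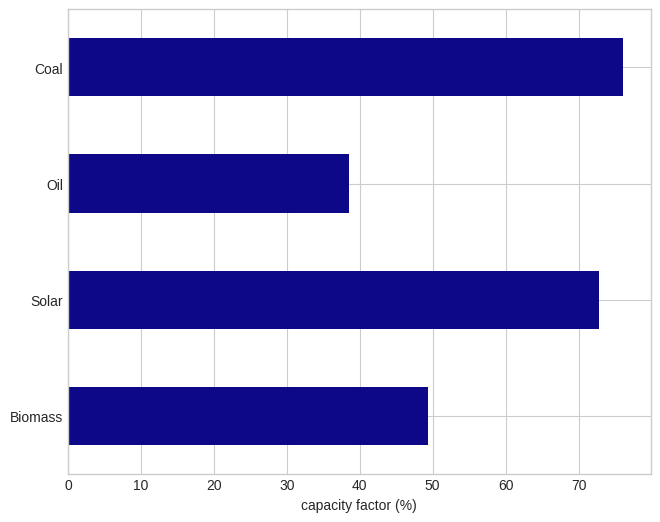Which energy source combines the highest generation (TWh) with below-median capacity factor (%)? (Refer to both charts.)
Chart 2 median capacity factor (%) ≈ 60; below-median energy sources: Biomass, Oil. Among those, Oil has the highest generation (TWh) (≈ 180).

Oil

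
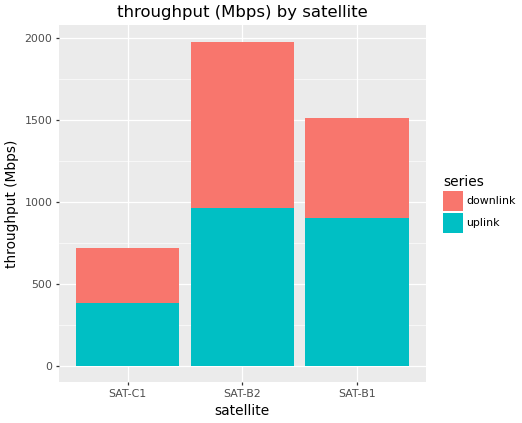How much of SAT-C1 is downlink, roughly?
downlink top ≈ 800, bottom ≈ 400; segment ≈ 400.

≈ 400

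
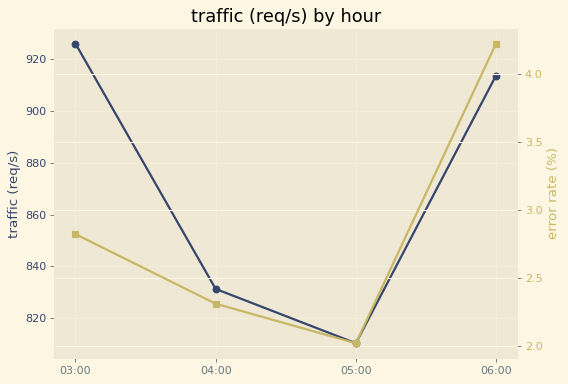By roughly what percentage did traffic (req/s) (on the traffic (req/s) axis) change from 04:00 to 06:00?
≈ +9.6%

04:00 ≈ 830, 06:00 ≈ 910; (910 − 830) / 830 ≈ +9.6%.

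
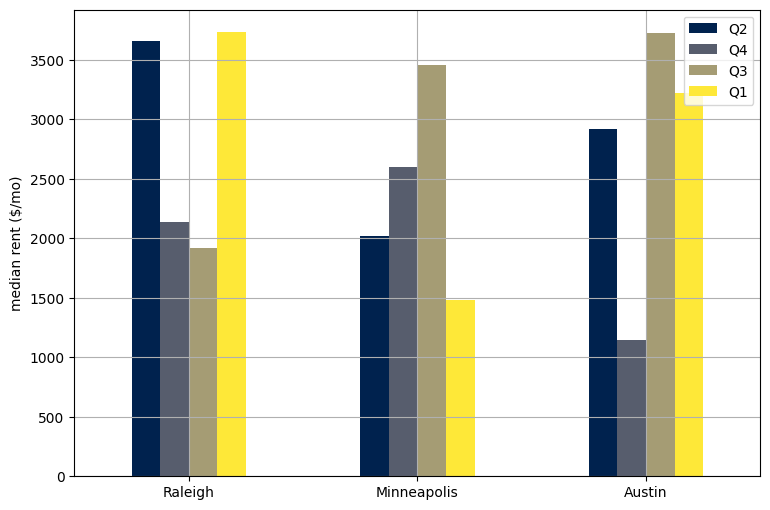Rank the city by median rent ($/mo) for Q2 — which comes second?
Austin

Top 3 for Q2: Raleigh ≈ 3500, Austin ≈ 3000, Minneapolis ≈ 2000.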